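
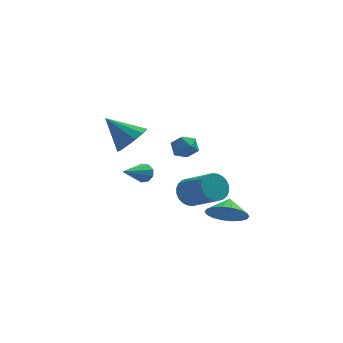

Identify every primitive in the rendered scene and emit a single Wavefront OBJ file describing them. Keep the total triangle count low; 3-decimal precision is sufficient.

v -0.275 0.704 -0.906
v -0.004 0.817 -0.405
v -1.385 -0.584 -0.014
v -0.317 1.057 -0.448
v -0.61 1.132 -0.704
v -0.746 1.007 -1.055
v -0.662 0.74 -1.336
v -0.396 0.456 -1.416
v -0.074 0.288 -1.256
v 0.155 0.315 -0.933
v 0.182 0.524 -0.597
v -1.014 -2.123 2.953
v -0.331 -2.138 3.642
v -2.226 -1.517 4.167
v -0.31 -1.641 3.415
v -0.512 -1.298 3.041
v -0.874 -1.216 2.64
v -1.28 -1.422 2.337
v -1.601 -1.851 2.23
v -1.736 -2.366 2.353
v -1.642 -2.804 2.666
v -1.348 -3.026 3.07
v -0.948 -2.961 3.437
v -0.569 -2.63 3.65
v 3.532 -1.49 -2.739
v 4.432 -2 -2.43
v 3.768 -0.71 -2.141
v 4.577 -1.749 -2.814
v 4.515 -1.448 -3.183
v 4.258 -1.155 -3.464
v 3.858 -0.928 -3.601
v 3.392 -0.812 -3.568
v 2.954 -0.831 -3.37
v 2.631 -0.98 -3.047
v 2.486 -1.23 -2.663
v 2.548 -1.532 -2.294
v 2.805 -1.825 -2.013
v 3.206 -2.052 -1.876
v 3.671 -2.167 -1.909
v 4.109 -2.149 -2.107
v 0.683 -2.892 3.083
v 1.287 -2.538 3.273
v 1.333 -3.722 2.567
v 1.937 -3.368 2.757
v 1.527 -3.687 3.265
v 1.126 -3.173 3.584
v 1.494 -3.087 2.256
v 1.093 -2.573 2.575
v 1.788 -2.658 2.763
v 1.809 -3.029 3.386
v 0.811 -3.231 2.454
v 0.832 -3.602 3.077
v 2.136 1.908 -3.123
v 2.773 2.48 -3.048
v 3.861 1.125 -1.943
v 3.224 0.552 -2.017
v 2.588 2.553 -2.777
v 3.677 1.197 -1.672
v 2.334 2.527 -2.559
v 3.423 1.171 -1.454
v 2.05 2.406 -2.427
v 3.139 1.051 -1.322
v 1.779 2.21 -2.401
v 2.868 0.855 -1.295
v 1.563 1.968 -2.484
v 2.651 0.613 -1.379
v 1.433 1.717 -2.665
v 2.522 0.361 -1.56
v 1.411 1.494 -2.915
v 2.499 0.139 -1.81
v 1.499 1.335 -3.197
v 2.587 -0.02 -2.092
v 1.683 1.263 -3.468
v 2.772 -0.093 -2.363
v 1.937 1.289 -3.686
v 3.026 -0.067 -2.581
v 2.221 1.409 -3.818
v 3.31 0.054 -2.713
v 2.492 1.605 -3.845
v 3.581 0.25 -2.739
v 2.709 1.847 -3.761
v 3.797 0.492 -2.656
v 2.838 2.099 -3.58
v 3.927 0.743 -2.475
v 2.861 2.321 -3.33
v 3.949 0.966 -2.225
f 2 1 4
f 2 4 3
f 4 1 5
f 4 5 3
f 5 1 6
f 5 6 3
f 6 1 7
f 6 7 3
f 7 1 8
f 7 8 3
f 8 1 9
f 8 9 3
f 9 1 10
f 9 10 3
f 10 1 11
f 10 11 3
f 11 1 2
f 11 2 3
f 13 12 15
f 13 15 14
f 15 12 16
f 15 16 14
f 16 12 17
f 16 17 14
f 17 12 18
f 17 18 14
f 18 12 19
f 18 19 14
f 19 12 20
f 19 20 14
f 20 12 21
f 20 21 14
f 21 12 22
f 21 22 14
f 22 12 23
f 22 23 14
f 23 12 24
f 23 24 14
f 24 12 13
f 24 13 14
f 26 25 28
f 26 28 27
f 28 25 29
f 28 29 27
f 29 25 30
f 29 30 27
f 30 25 31
f 30 31 27
f 31 25 32
f 31 32 27
f 32 25 33
f 32 33 27
f 33 25 34
f 33 34 27
f 34 25 35
f 34 35 27
f 35 25 36
f 35 36 27
f 36 25 37
f 36 37 27
f 37 25 38
f 37 38 27
f 38 25 39
f 38 39 27
f 39 25 40
f 39 40 27
f 40 25 26
f 40 26 27
f 41 52 46
f 41 46 42
f 41 42 48
f 41 48 51
f 41 51 52
f 42 46 50
f 46 52 45
f 52 51 43
f 51 48 47
f 48 42 49
f 44 50 45
f 44 45 43
f 44 43 47
f 44 47 49
f 44 49 50
f 45 50 46
f 43 45 52
f 47 43 51
f 49 47 48
f 50 49 42
f 54 53 57
f 54 57 55
f 55 57 58
f 55 58 56
f 57 53 59
f 57 59 58
f 58 59 60
f 58 60 56
f 59 53 61
f 59 61 60
f 60 61 62
f 60 62 56
f 61 53 63
f 61 63 62
f 62 63 64
f 62 64 56
f 63 53 65
f 63 65 64
f 64 65 66
f 64 66 56
f 65 53 67
f 65 67 66
f 66 67 68
f 66 68 56
f 67 53 69
f 67 69 68
f 68 69 70
f 68 70 56
f 69 53 71
f 69 71 70
f 70 71 72
f 70 72 56
f 71 53 73
f 71 73 72
f 72 73 74
f 72 74 56
f 73 53 75
f 73 75 74
f 74 75 76
f 74 76 56
f 75 53 77
f 75 77 76
f 76 77 78
f 76 78 56
f 77 53 79
f 77 79 78
f 78 79 80
f 78 80 56
f 79 53 81
f 79 81 80
f 80 81 82
f 80 82 56
f 81 53 83
f 81 83 82
f 82 83 84
f 82 84 56
f 83 53 85
f 83 85 84
f 84 85 86
f 84 86 56
f 85 53 54
f 85 54 86
f 86 54 55
f 86 55 56



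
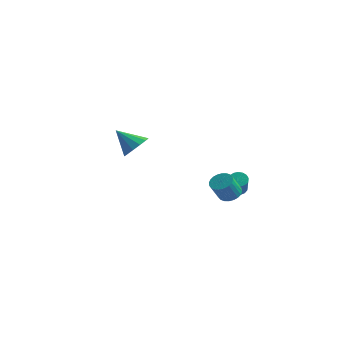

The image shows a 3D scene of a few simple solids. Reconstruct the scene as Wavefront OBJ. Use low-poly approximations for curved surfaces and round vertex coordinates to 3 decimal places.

v 3.612 -0.203 -2.724
v 4.077 -0.609 -2.927
v 3.952 -1.284 -1.858
v 3.488 -0.877 -1.656
v 4.214 -0.436 -2.802
v 4.089 -1.111 -1.733
v 4.259 -0.228 -2.665
v 4.134 -0.903 -1.596
v 4.206 -0.015 -2.537
v 4.081 -0.69 -1.468
v 4.062 0.169 -2.437
v 3.938 -0.506 -1.369
v 3.85 0.296 -2.382
v 3.726 -0.379 -1.313
v 3.602 0.347 -2.378
v 3.477 -0.327 -1.31
v 3.355 0.315 -2.427
v 3.23 -0.36 -1.359
v 3.148 0.204 -2.522
v 3.023 -0.471 -1.453
v 3.011 0.031 -2.647
v 2.886 -0.644 -1.578
v 2.966 -0.177 -2.784
v 2.841 -0.852 -1.715
v 3.019 -0.39 -2.912
v 2.894 -1.065 -1.843
v 3.162 -0.574 -3.011
v 3.038 -1.249 -1.943
v 3.374 -0.701 -3.067
v 3.25 -1.376 -1.998
v 3.623 -0.753 -3.07
v 3.498 -1.427 -2.002
v 3.87 -0.72 -3.021
v 3.745 -1.395 -1.953
v -3.263 1.53 -1.784
v -2.706 1.042 -1.291
v -4.417 1.29 -0.716
v -2.657 1.515 -1.132
v -2.801 1.993 -1.18
v -3.092 2.324 -1.42
v -3.437 2.403 -1.775
v -3.727 2.205 -2.133
v -3.869 1.792 -2.38
v -3.82 1.296 -2.438
v -3.593 0.875 -2.288
v -3.262 0.661 -1.978
v -2.931 0.724 -1.606
v 3.164 1.3 -3.069
v 3.556 1.623 -3.02
v 4.067 0.842 -1.963
v 3.676 0.52 -2.011
v 3.386 1.714 -2.87
v 3.898 0.934 -1.813
v 3.166 1.711 -2.766
v 3.677 0.93 -1.709
v 2.945 1.613 -2.731
v 3.456 0.833 -1.674
v 2.774 1.444 -2.774
v 3.285 0.663 -1.717
v 2.693 1.242 -2.884
v 3.204 0.461 -1.827
v 2.72 1.053 -3.036
v 3.231 0.272 -1.979
v 2.848 0.921 -3.196
v 3.36 0.14 -2.139
v 3.05 0.876 -3.327
v 3.561 0.095 -2.27
v 3.277 0.928 -3.398
v 3.788 0.147 -2.341
v 3.479 1.065 -3.394
v 3.99 0.285 -2.337
v 3.608 1.257 -3.316
v 4.12 0.476 -2.259
v 3.636 1.458 -3.18
v 4.148 0.677 -2.123
f 2 1 5
f 2 5 3
f 3 5 6
f 3 6 4
f 5 1 7
f 5 7 6
f 6 7 8
f 6 8 4
f 7 1 9
f 7 9 8
f 8 9 10
f 8 10 4
f 9 1 11
f 9 11 10
f 10 11 12
f 10 12 4
f 11 1 13
f 11 13 12
f 12 13 14
f 12 14 4
f 13 1 15
f 13 15 14
f 14 15 16
f 14 16 4
f 15 1 17
f 15 17 16
f 16 17 18
f 16 18 4
f 17 1 19
f 17 19 18
f 18 19 20
f 18 20 4
f 19 1 21
f 19 21 20
f 20 21 22
f 20 22 4
f 21 1 23
f 21 23 22
f 22 23 24
f 22 24 4
f 23 1 25
f 23 25 24
f 24 25 26
f 24 26 4
f 25 1 27
f 25 27 26
f 26 27 28
f 26 28 4
f 27 1 29
f 27 29 28
f 28 29 30
f 28 30 4
f 29 1 31
f 29 31 30
f 30 31 32
f 30 32 4
f 31 1 33
f 31 33 32
f 32 33 34
f 32 34 4
f 33 1 2
f 33 2 34
f 34 2 3
f 34 3 4
f 36 35 38
f 36 38 37
f 38 35 39
f 38 39 37
f 39 35 40
f 39 40 37
f 40 35 41
f 40 41 37
f 41 35 42
f 41 42 37
f 42 35 43
f 42 43 37
f 43 35 44
f 43 44 37
f 44 35 45
f 44 45 37
f 45 35 46
f 45 46 37
f 46 35 47
f 46 47 37
f 47 35 36
f 47 36 37
f 49 48 52
f 49 52 50
f 50 52 53
f 50 53 51
f 52 48 54
f 52 54 53
f 53 54 55
f 53 55 51
f 54 48 56
f 54 56 55
f 55 56 57
f 55 57 51
f 56 48 58
f 56 58 57
f 57 58 59
f 57 59 51
f 58 48 60
f 58 60 59
f 59 60 61
f 59 61 51
f 60 48 62
f 60 62 61
f 61 62 63
f 61 63 51
f 62 48 64
f 62 64 63
f 63 64 65
f 63 65 51
f 64 48 66
f 64 66 65
f 65 66 67
f 65 67 51
f 66 48 68
f 66 68 67
f 67 68 69
f 67 69 51
f 68 48 70
f 68 70 69
f 69 70 71
f 69 71 51
f 70 48 72
f 70 72 71
f 71 72 73
f 71 73 51
f 72 48 74
f 72 74 73
f 73 74 75
f 73 75 51
f 74 48 49
f 74 49 75
f 75 49 50
f 75 50 51



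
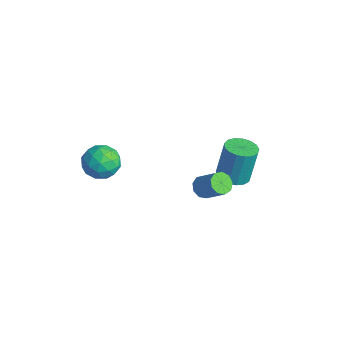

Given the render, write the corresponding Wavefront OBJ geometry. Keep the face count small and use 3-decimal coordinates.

v 1.218 3.153 -2.253
v 2.06 2.876 -2.176
v 2.025 3.351 -0.089
v 1.182 3.627 -0.167
v 2.097 3.29 -2.269
v 2.061 3.765 -0.183
v 1.932 3.673 -2.359
v 1.897 4.147 -0.273
v 1.604 3.936 -2.425
v 1.568 4.411 -0.338
v 1.187 4.02 -2.451
v 1.151 4.495 -0.365
v 0.777 3.905 -2.432
v 0.742 4.38 -0.346
v 0.469 3.618 -2.372
v 0.433 4.093 -0.285
v 0.331 3.224 -2.285
v 0.296 3.699 -0.198
v 0.397 2.814 -2.19
v 0.361 3.289 -0.104
v 0.651 2.481 -2.11
v 0.615 2.956 -0.024
v 1.035 2.303 -2.063
v 0.999 2.777 0.023
v 1.461 2.319 -2.059
v 1.425 2.793 0.027
v 1.831 2.526 -2.1
v 1.795 3 -0.014
v 2.332 0.878 -1.188
v 2.811 0.81 -1.637
v 3.846 1.254 -0.602
v 3.368 1.322 -0.152
v 2.645 1.229 -1.651
v 3.68 1.673 -0.616
v 2.332 1.485 -1.448
v 3.368 1.928 -0.413
v 2.02 1.456 -1.123
v 3.056 1.9 -0.088
v 1.854 1.157 -0.829
v 2.889 1.601 0.207
v 1.911 0.728 -0.702
v 2.947 1.171 0.333
v 2.166 0.369 -0.803
v 3.201 0.812 0.233
v 2.498 0.248 -1.083
v 3.534 0.692 -0.048
v 2.753 0.422 -1.413
v 3.788 0.866 -0.378
v -4.214 -1.919 -2.173
v -3.573 -1.052 -2.411
v -3.487 -2.828 -3.529
v -2.846 -1.961 -3.767
v -2.676 -2.536 -2.84
v -3.124 -1.975 -2.002
v -3.936 -1.905 -3.938
v -4.384 -1.344 -3.1
v -3.401 -1.044 -3.502
v -2.622 -1.434 -2.823
v -4.438 -2.446 -3.117
v -3.659 -2.836 -2.438
v -3.957 -1.406 -2.173
v -3.103 -2.474 -3.767
v -3.003 -2.812 -3.222
v -2.626 -2.303 -3.362
v -3.693 -1.948 -1.933
v -3.317 -1.438 -2.073
v -2.789 -2.311 -2.325
v -3.743 -2.442 -3.867
v -3.367 -1.932 -4.007
v -4.434 -1.577 -2.578
v -4.057 -1.068 -2.718
v -4.271 -1.569 -3.615
v -3.479 -0.891 -2.954
v -3.052 -1.426 -3.751
v -3.692 -1.393 -3.851
v -3.956 -1.063 -3.359
v -3.021 -1.121 -2.555
v -2.594 -1.655 -3.352
v -2.494 -1.993 -2.807
v -2.758 -1.663 -2.315
v -2.92 -1.116 -3.196
v -4.466 -2.225 -2.588
v -4.039 -2.759 -3.385
v -4.302 -2.217 -3.625
v -4.566 -1.887 -3.133
v -4.008 -2.454 -2.189
v -3.581 -2.989 -2.986
v -3.104 -2.817 -2.581
v -3.368 -2.487 -2.089
v -4.14 -2.764 -2.744
f 2 1 5
f 2 5 3
f 3 5 6
f 3 6 4
f 5 1 7
f 5 7 6
f 6 7 8
f 6 8 4
f 7 1 9
f 7 9 8
f 8 9 10
f 8 10 4
f 9 1 11
f 9 11 10
f 10 11 12
f 10 12 4
f 11 1 13
f 11 13 12
f 12 13 14
f 12 14 4
f 13 1 15
f 13 15 14
f 14 15 16
f 14 16 4
f 15 1 17
f 15 17 16
f 16 17 18
f 16 18 4
f 17 1 19
f 17 19 18
f 18 19 20
f 18 20 4
f 19 1 21
f 19 21 20
f 20 21 22
f 20 22 4
f 21 1 23
f 21 23 22
f 22 23 24
f 22 24 4
f 23 1 25
f 23 25 24
f 24 25 26
f 24 26 4
f 25 1 27
f 25 27 26
f 26 27 28
f 26 28 4
f 27 1 2
f 27 2 28
f 28 2 3
f 28 3 4
f 30 29 33
f 30 33 31
f 31 33 34
f 31 34 32
f 33 29 35
f 33 35 34
f 34 35 36
f 34 36 32
f 35 29 37
f 35 37 36
f 36 37 38
f 36 38 32
f 37 29 39
f 37 39 38
f 38 39 40
f 38 40 32
f 39 29 41
f 39 41 40
f 40 41 42
f 40 42 32
f 41 29 43
f 41 43 42
f 42 43 44
f 42 44 32
f 43 29 45
f 43 45 44
f 44 45 46
f 44 46 32
f 45 29 47
f 45 47 46
f 46 47 48
f 46 48 32
f 47 29 30
f 47 30 48
f 48 30 31
f 48 31 32
f 49 86 65
f 86 60 89
f 65 89 54
f 86 89 65
f 49 65 61
f 65 54 66
f 61 66 50
f 65 66 61
f 49 61 70
f 61 50 71
f 70 71 56
f 61 71 70
f 49 70 82
f 70 56 85
f 82 85 59
f 70 85 82
f 49 82 86
f 82 59 90
f 86 90 60
f 82 90 86
f 50 66 77
f 66 54 80
f 77 80 58
f 66 80 77
f 54 89 67
f 89 60 88
f 67 88 53
f 89 88 67
f 60 90 87
f 90 59 83
f 87 83 51
f 90 83 87
f 59 85 84
f 85 56 72
f 84 72 55
f 85 72 84
f 56 71 76
f 71 50 73
f 76 73 57
f 71 73 76
f 52 78 64
f 78 58 79
f 64 79 53
f 78 79 64
f 52 64 62
f 64 53 63
f 62 63 51
f 64 63 62
f 52 62 69
f 62 51 68
f 69 68 55
f 62 68 69
f 52 69 74
f 69 55 75
f 74 75 57
f 69 75 74
f 52 74 78
f 74 57 81
f 78 81 58
f 74 81 78
f 53 79 67
f 79 58 80
f 67 80 54
f 79 80 67
f 51 63 87
f 63 53 88
f 87 88 60
f 63 88 87
f 55 68 84
f 68 51 83
f 84 83 59
f 68 83 84
f 57 75 76
f 75 55 72
f 76 72 56
f 75 72 76
f 58 81 77
f 81 57 73
f 77 73 50
f 81 73 77



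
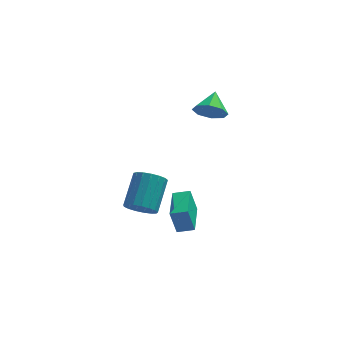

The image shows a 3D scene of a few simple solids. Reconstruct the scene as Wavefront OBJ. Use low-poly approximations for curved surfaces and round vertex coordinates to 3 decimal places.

v -1.703 -1.695 -2.37
v -1.238 -2.249 -1.835
v -0.771 -0.659 -0.595
v -1.237 -0.105 -1.13
v -0.946 -2.112 -2.12
v -0.479 -0.522 -0.88
v -0.827 -1.88 -2.463
v -0.361 -0.289 -1.223
v -0.91 -1.605 -2.784
v -0.443 -0.015 -1.544
v -1.174 -1.351 -3.011
v -0.707 0.239 -1.771
v -1.559 -1.176 -3.091
v -1.092 0.415 -1.851
v -1.977 -1.12 -3.005
v -1.511 0.471 -1.765
v -2.333 -1.195 -2.774
v -1.866 0.395 -1.534
v -2.544 -1.385 -2.451
v -2.078 0.205 -1.211
v -2.563 -1.647 -2.109
v -2.097 -0.056 -0.869
v -2.385 -1.919 -1.827
v -1.918 -0.329 -0.587
v -2.051 -2.14 -1.669
v -1.584 -0.55 -0.429
v -1.637 -2.259 -1.672
v -1.17 -0.669 -0.432
v 1.747 1.237 2.94
v 2.441 1.424 2.335
v 2.013 2.443 3.62
v 1.807 1.687 2.117
v 1.138 1.686 2.382
v 0.826 1.422 2.974
v 1.052 1.049 3.546
v 1.686 0.787 3.763
v 2.355 0.788 3.498
v 2.668 1.052 2.907
v 0.109 -1.077 -4.714
v -0.254 -1.044 -3.28
v 0.215 0.93 -4.734
v -0.149 0.963 -3.3
v 1.029 -1.123 -4.48
v 0.665 -1.09 -3.046
v 1.134 0.884 -4.5
v 0.771 0.917 -3.066
f 2 1 5
f 2 5 3
f 3 5 6
f 3 6 4
f 5 1 7
f 5 7 6
f 6 7 8
f 6 8 4
f 7 1 9
f 7 9 8
f 8 9 10
f 8 10 4
f 9 1 11
f 9 11 10
f 10 11 12
f 10 12 4
f 11 1 13
f 11 13 12
f 12 13 14
f 12 14 4
f 13 1 15
f 13 15 14
f 14 15 16
f 14 16 4
f 15 1 17
f 15 17 16
f 16 17 18
f 16 18 4
f 17 1 19
f 17 19 18
f 18 19 20
f 18 20 4
f 19 1 21
f 19 21 20
f 20 21 22
f 20 22 4
f 21 1 23
f 21 23 22
f 22 23 24
f 22 24 4
f 23 1 25
f 23 25 24
f 24 25 26
f 24 26 4
f 25 1 27
f 25 27 26
f 26 27 28
f 26 28 4
f 27 1 2
f 27 2 28
f 28 2 3
f 28 3 4
f 30 29 32
f 30 32 31
f 32 29 33
f 32 33 31
f 33 29 34
f 33 34 31
f 34 29 35
f 34 35 31
f 35 29 36
f 35 36 31
f 36 29 37
f 36 37 31
f 37 29 38
f 37 38 31
f 38 29 30
f 38 30 31
f 40 42 39
f 43 40 39
f 39 42 41
f 41 43 39
f 40 46 42
f 44 40 43
f 44 46 40
f 42 46 41
f 45 43 41
f 41 46 45
f 45 44 43
f 46 44 45



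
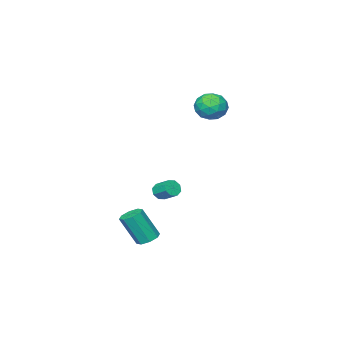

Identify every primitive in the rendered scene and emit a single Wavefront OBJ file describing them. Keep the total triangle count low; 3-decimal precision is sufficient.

v 2.875 1.355 -4.83
v 3.494 1.521 -4.986
v 4.085 0.89 -3.305
v 3.465 0.725 -3.15
v 3.246 1.897 -4.758
v 3.836 1.266 -3.077
v 2.779 1.955 -4.572
v 3.37 1.324 -2.891
v 2.369 1.663 -4.538
v 2.96 1.032 -2.857
v 2.255 1.19 -4.675
v 2.846 0.559 -2.994
v 2.504 0.814 -4.903
v 3.094 0.183 -3.222
v 2.97 0.756 -5.089
v 3.561 0.125 -3.408
v 3.38 1.048 -5.123
v 3.971 0.417 -3.442
v 0.381 -0.456 -2.776
v 0.725 -0.23 -3.142
v 0.683 0.662 -2.629
v 0.339 0.436 -2.264
v 0.321 -0.186 -3.252
v 0.279 0.706 -2.739
v -0.048 -0.3 -3.083
v -0.09 0.592 -2.57
v -0.165 -0.505 -2.735
v -0.207 0.387 -2.222
v 0.037 -0.682 -2.411
v -0.005 0.21 -1.898
v 0.441 -0.726 -2.301
v 0.399 0.166 -1.788
v 0.81 -0.612 -2.47
v 0.768 0.28 -1.957
v 0.927 -0.407 -2.818
v 0.885 0.485 -2.305
v -3.773 -0.325 2.99
v -3.075 0.282 3.235
v -2.945 -0.782 1.765
v -2.247 -0.175 2.01
v -2.424 -0.944 2.551
v -2.936 -0.661 3.308
v -3.084 0.161 1.692
v -3.596 0.444 2.449
v -2.649 0.583 2.433
v -2.242 -0.101 2.964
v -3.778 -0.399 2.036
v -3.371 -1.083 2.567
v -3.497 0.019 3.22
v -2.523 -0.519 1.78
v -2.627 -0.971 2.098
v -2.217 -0.614 2.242
v -3.415 -0.536 3.263
v -3.005 -0.179 3.407
v -2.622 -0.9 3.005
v -3.015 -0.321 1.593
v -2.605 0.036 1.737
v -3.803 0.114 2.758
v -3.393 0.471 2.902
v -3.398 0.4 1.995
v -2.836 0.552 2.892
v -2.349 0.283 2.172
v -2.842 0.481 1.985
v -3.143 0.648 2.43
v -2.597 0.151 3.205
v -2.11 -0.118 2.485
v -2.214 -0.57 2.803
v -2.515 -0.404 3.248
v -2.346 0.327 2.733
v -3.91 -0.382 2.515
v -3.423 -0.651 1.795
v -3.505 -0.096 1.752
v -3.806 0.07 2.197
v -3.671 -0.783 2.828
v -3.184 -1.052 2.108
v -2.877 -1.148 2.57
v -3.178 -0.981 3.015
v -3.674 -0.827 2.267
f 2 1 5
f 2 5 3
f 3 5 6
f 3 6 4
f 5 1 7
f 5 7 6
f 6 7 8
f 6 8 4
f 7 1 9
f 7 9 8
f 8 9 10
f 8 10 4
f 9 1 11
f 9 11 10
f 10 11 12
f 10 12 4
f 11 1 13
f 11 13 12
f 12 13 14
f 12 14 4
f 13 1 15
f 13 15 14
f 14 15 16
f 14 16 4
f 15 1 17
f 15 17 16
f 16 17 18
f 16 18 4
f 17 1 2
f 17 2 18
f 18 2 3
f 18 3 4
f 20 19 23
f 20 23 21
f 21 23 24
f 21 24 22
f 23 19 25
f 23 25 24
f 24 25 26
f 24 26 22
f 25 19 27
f 25 27 26
f 26 27 28
f 26 28 22
f 27 19 29
f 27 29 28
f 28 29 30
f 28 30 22
f 29 19 31
f 29 31 30
f 30 31 32
f 30 32 22
f 31 19 33
f 31 33 32
f 32 33 34
f 32 34 22
f 33 19 35
f 33 35 34
f 34 35 36
f 34 36 22
f 35 19 20
f 35 20 36
f 36 20 21
f 36 21 22
f 37 74 53
f 74 48 77
f 53 77 42
f 74 77 53
f 37 53 49
f 53 42 54
f 49 54 38
f 53 54 49
f 37 49 58
f 49 38 59
f 58 59 44
f 49 59 58
f 37 58 70
f 58 44 73
f 70 73 47
f 58 73 70
f 37 70 74
f 70 47 78
f 74 78 48
f 70 78 74
f 38 54 65
f 54 42 68
f 65 68 46
f 54 68 65
f 42 77 55
f 77 48 76
f 55 76 41
f 77 76 55
f 48 78 75
f 78 47 71
f 75 71 39
f 78 71 75
f 47 73 72
f 73 44 60
f 72 60 43
f 73 60 72
f 44 59 64
f 59 38 61
f 64 61 45
f 59 61 64
f 40 66 52
f 66 46 67
f 52 67 41
f 66 67 52
f 40 52 50
f 52 41 51
f 50 51 39
f 52 51 50
f 40 50 57
f 50 39 56
f 57 56 43
f 50 56 57
f 40 57 62
f 57 43 63
f 62 63 45
f 57 63 62
f 40 62 66
f 62 45 69
f 66 69 46
f 62 69 66
f 41 67 55
f 67 46 68
f 55 68 42
f 67 68 55
f 39 51 75
f 51 41 76
f 75 76 48
f 51 76 75
f 43 56 72
f 56 39 71
f 72 71 47
f 56 71 72
f 45 63 64
f 63 43 60
f 64 60 44
f 63 60 64
f 46 69 65
f 69 45 61
f 65 61 38
f 69 61 65



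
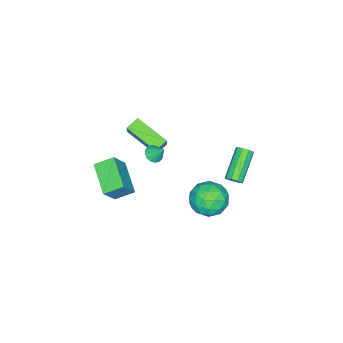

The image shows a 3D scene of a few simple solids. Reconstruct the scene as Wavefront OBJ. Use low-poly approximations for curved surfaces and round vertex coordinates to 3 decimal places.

v -1.531 1.917 -1.462
v -1.236 1.93 -1.034
v -2.914 1.657 0.13
v -3.209 1.643 -0.298
v -1.347 2.258 -1.116
v -3.024 1.985 0.048
v -1.543 2.426 -1.36
v -3.221 2.153 -0.196
v -1.734 2.356 -1.652
v -3.412 2.083 -0.487
v -1.83 2.08 -1.855
v -3.508 1.807 -0.69
v -1.786 1.728 -1.874
v -3.464 1.455 -0.71
v -1.623 1.464 -1.701
v -3.3 1.191 -0.536
v -1.417 1.411 -1.416
v -3.094 1.138 -0.251
v -1.264 1.596 -1.152
v -2.941 1.322 0.012
v 2.625 -3.645 0.283
v 1.99 -2.789 0.813
v 3.859 -2.27 -0.456
v 3.224 -1.414 0.074
v 3.516 -3.766 1.546
v 2.881 -2.91 2.076
v 4.75 -2.391 0.807
v 4.115 -1.535 1.337
v -0.333 -2.424 -0.279
v 0.231 -2.536 -0.203
v -0.307 -1.756 0.519
v 0.222 -2.306 -0.396
v 0.065 -2.107 -0.557
v -0.199 -1.993 -0.643
v -0.499 -1.995 -0.632
v -0.755 -2.111 -0.526
v -0.897 -2.311 -0.354
v -0.889 -2.541 -0.161
v -0.732 -2.74 -0
v -0.468 -2.854 0.086
v -0.168 -2.853 0.075
v 0.088 -2.736 -0.031
v -1.299 -2.899 -1.451
v -1.56 -4.926 -0.665
v -2.078 -2.667 -1.113
v -2.338 -4.694 -0.327
v -0.782 -2.586 -0.473
v -1.042 -4.613 0.313
v -1.56 -2.354 -0.135
v -1.821 -4.381 0.651
v 2.097 3.442 2.024
v 2.771 3.811 1.202
v 3.309 2.149 2.438
v 3.983 2.518 1.616
v 3.819 3.147 2.534
v 3.07 3.946 2.278
v 3.01 2.014 1.362
v 2.261 2.813 1.106
v 3.335 2.928 0.793
v 3.835 3.629 1.517
v 2.245 2.331 2.123
v 2.745 3.032 2.847
v 2.327 3.74 1.577
v 3.753 2.22 2.063
v 3.656 2.59 2.603
v 4.052 2.806 2.12
v 2.503 3.82 2.21
v 2.899 4.037 1.726
v 3.516 3.646 2.509
v 3.181 1.923 1.914
v 3.577 2.14 1.43
v 2.028 3.154 1.52
v 2.424 3.37 1.037
v 2.564 2.314 1.131
v 3.055 3.438 0.853
v 3.768 2.678 1.096
v 3.196 2.382 0.947
v 2.755 2.852 0.797
v 3.349 3.85 1.279
v 4.062 3.09 1.522
v 3.965 3.459 2.062
v 3.525 3.929 1.912
v 3.681 3.331 1.038
v 2.018 2.87 2.118
v 2.731 2.11 2.361
v 2.555 2.031 1.728
v 2.115 2.501 1.578
v 2.312 3.282 2.544
v 3.025 2.522 2.787
v 3.325 3.108 2.843
v 2.884 3.578 2.693
v 2.399 2.629 2.602
f 2 1 5
f 2 5 3
f 3 5 6
f 3 6 4
f 5 1 7
f 5 7 6
f 6 7 8
f 6 8 4
f 7 1 9
f 7 9 8
f 8 9 10
f 8 10 4
f 9 1 11
f 9 11 10
f 10 11 12
f 10 12 4
f 11 1 13
f 11 13 12
f 12 13 14
f 12 14 4
f 13 1 15
f 13 15 14
f 14 15 16
f 14 16 4
f 15 1 17
f 15 17 16
f 16 17 18
f 16 18 4
f 17 1 19
f 17 19 18
f 18 19 20
f 18 20 4
f 19 1 2
f 19 2 20
f 20 2 3
f 20 3 4
f 22 24 21
f 25 22 21
f 21 24 23
f 23 25 21
f 22 28 24
f 26 22 25
f 26 28 22
f 24 28 23
f 27 25 23
f 23 28 27
f 27 26 25
f 28 26 27
f 30 29 32
f 30 32 31
f 32 29 33
f 32 33 31
f 33 29 34
f 33 34 31
f 34 29 35
f 34 35 31
f 35 29 36
f 35 36 31
f 36 29 37
f 36 37 31
f 37 29 38
f 37 38 31
f 38 29 39
f 38 39 31
f 39 29 40
f 39 40 31
f 40 29 41
f 40 41 31
f 41 29 42
f 41 42 31
f 42 29 30
f 42 30 31
f 44 46 43
f 47 44 43
f 43 46 45
f 45 47 43
f 44 50 46
f 48 44 47
f 48 50 44
f 46 50 45
f 49 47 45
f 45 50 49
f 49 48 47
f 50 48 49
f 51 88 67
f 88 62 91
f 67 91 56
f 88 91 67
f 51 67 63
f 67 56 68
f 63 68 52
f 67 68 63
f 51 63 72
f 63 52 73
f 72 73 58
f 63 73 72
f 51 72 84
f 72 58 87
f 84 87 61
f 72 87 84
f 51 84 88
f 84 61 92
f 88 92 62
f 84 92 88
f 52 68 79
f 68 56 82
f 79 82 60
f 68 82 79
f 56 91 69
f 91 62 90
f 69 90 55
f 91 90 69
f 62 92 89
f 92 61 85
f 89 85 53
f 92 85 89
f 61 87 86
f 87 58 74
f 86 74 57
f 87 74 86
f 58 73 78
f 73 52 75
f 78 75 59
f 73 75 78
f 54 80 66
f 80 60 81
f 66 81 55
f 80 81 66
f 54 66 64
f 66 55 65
f 64 65 53
f 66 65 64
f 54 64 71
f 64 53 70
f 71 70 57
f 64 70 71
f 54 71 76
f 71 57 77
f 76 77 59
f 71 77 76
f 54 76 80
f 76 59 83
f 80 83 60
f 76 83 80
f 55 81 69
f 81 60 82
f 69 82 56
f 81 82 69
f 53 65 89
f 65 55 90
f 89 90 62
f 65 90 89
f 57 70 86
f 70 53 85
f 86 85 61
f 70 85 86
f 59 77 78
f 77 57 74
f 78 74 58
f 77 74 78
f 60 83 79
f 83 59 75
f 79 75 52
f 83 75 79



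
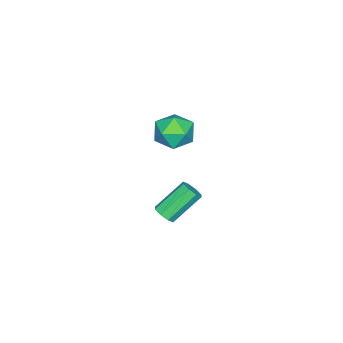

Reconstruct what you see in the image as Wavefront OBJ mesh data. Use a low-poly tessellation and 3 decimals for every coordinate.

v 0.232 4.051 0.883
v 1.059 3.638 0.862
v -0.299 2.942 1.738
v 0.528 2.529 1.717
v 0.419 3.324 2.178
v 0.748 4.009 1.65
v 0.012 2.571 0.95
v 0.341 3.256 0.422
v 0.924 2.723 0.903
v 1.175 3.188 1.662
v -0.415 3.392 0.938
v -0.164 3.857 1.697
v 0.354 2.815 -4.09
v 0.763 2.873 -3.759
v -0.265 3.603 -2.618
v -0.674 3.545 -2.95
v 0.716 3.192 -4.005
v -0.311 3.922 -2.864
v 0.457 3.29 -4.301
v -0.571 4.02 -3.16
v 0.137 3.11 -4.474
v -0.89 3.84 -3.333
v -0.055 2.757 -4.422
v -1.083 3.487 -3.281
v -0.009 2.438 -4.176
v -1.036 3.168 -3.035
v 0.251 2.34 -3.88
v -0.777 3.07 -2.739
v 0.57 2.52 -3.707
v -0.457 3.25 -2.566
f 1 12 6
f 1 6 2
f 1 2 8
f 1 8 11
f 1 11 12
f 2 6 10
f 6 12 5
f 12 11 3
f 11 8 7
f 8 2 9
f 4 10 5
f 4 5 3
f 4 3 7
f 4 7 9
f 4 9 10
f 5 10 6
f 3 5 12
f 7 3 11
f 9 7 8
f 10 9 2
f 14 13 17
f 14 17 15
f 15 17 18
f 15 18 16
f 17 13 19
f 17 19 18
f 18 19 20
f 18 20 16
f 19 13 21
f 19 21 20
f 20 21 22
f 20 22 16
f 21 13 23
f 21 23 22
f 22 23 24
f 22 24 16
f 23 13 25
f 23 25 24
f 24 25 26
f 24 26 16
f 25 13 27
f 25 27 26
f 26 27 28
f 26 28 16
f 27 13 29
f 27 29 28
f 28 29 30
f 28 30 16
f 29 13 14
f 29 14 30
f 30 14 15
f 30 15 16



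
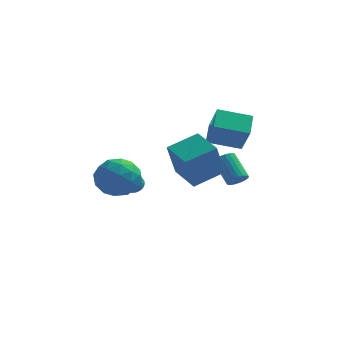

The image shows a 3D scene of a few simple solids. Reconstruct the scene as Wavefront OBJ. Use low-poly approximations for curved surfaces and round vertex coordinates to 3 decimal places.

v -3.887 -1.577 -0.815
v -2.737 -1.726 -0.514
v -3.743 -3.034 -2.086
v -2.593 -3.183 -1.785
v -3.458 -3.459 -1.002
v -3.547 -2.558 -0.217
v -2.933 -2.202 -2.383
v -3.022 -1.301 -1.598
v -2.147 -2.112 -1.483
v -2.471 -2.889 -0.63
v -4.009 -1.871 -1.97
v -4.333 -2.648 -1.117
v -3.324 -1.523 -0.553
v -3.156 -3.237 -2.047
v -3.664 -3.399 -1.587
v -2.988 -3.486 -1.41
v -3.801 -2.012 -0.378
v -3.124 -2.1 -0.201
v -3.548 -3.119 -0.488
v -3.356 -2.66 -2.399
v -2.679 -2.748 -2.222
v -3.492 -1.274 -1.19
v -2.816 -1.361 -1.013
v -2.932 -1.641 -2.112
v -2.302 -1.838 -0.945
v -2.217 -2.695 -1.693
v -2.417 -2.118 -2.045
v -2.47 -1.589 -1.583
v -2.492 -2.295 -0.444
v -2.408 -3.151 -1.191
v -2.916 -3.313 -0.731
v -2.968 -2.784 -0.269
v -2.146 -2.522 -1.014
v -4.072 -1.609 -1.409
v -3.988 -2.465 -2.156
v -3.512 -1.976 -2.331
v -3.564 -1.447 -1.869
v -4.263 -2.065 -0.907
v -4.178 -2.922 -1.655
v -4.01 -3.171 -1.017
v -4.063 -2.642 -0.555
v -4.334 -2.238 -1.586
v -0.128 2.968 -0.922
v 0.426 2.163 0.506
v -0.198 4.148 -0.23
v 0.356 3.344 1.198
v 1.584 3.336 -1.378
v 2.138 2.532 0.05
v 1.514 4.517 -0.686
v 2.068 3.712 0.742
v 1.808 1.105 -2.543
v 2.103 0.854 -2.112
v 1.267 1.704 -1.045
v 0.972 1.955 -1.477
v 2.239 1.047 -2.16
v 1.403 1.897 -1.093
v 2.3 1.251 -2.274
v 1.464 2.101 -1.207
v 2.277 1.429 -2.434
v 1.44 2.279 -1.368
v 2.172 1.551 -2.614
v 1.336 2.401 -1.547
v 2.004 1.596 -2.781
v 1.168 2.446 -1.714
v 1.803 1.556 -2.908
v 0.966 2.406 -1.841
v 1.602 1.438 -2.971
v 0.766 2.289 -1.904
v 1.437 1.263 -2.96
v 0.601 2.113 -1.893
v 1.336 1.06 -2.877
v 0.5 1.91 -1.811
v 1.317 0.865 -2.737
v 0.481 1.715 -1.67
v 1.383 0.711 -2.563
v 0.546 1.561 -1.496
v 1.522 0.626 -2.386
v 0.686 1.476 -1.319
v 1.711 0.623 -2.236
v 0.875 1.473 -1.169
v 1.916 0.704 -2.139
v 1.08 1.554 -1.072
v 0.041 -0.798 -2.294
v -0.192 -1.654 -0.368
v -1.093 0.38 -1.907
v -1.326 -0.476 0.018
v 1.326 0.236 -1.678
v 1.093 -0.62 0.247
v 0.192 1.414 -1.292
v -0.041 0.558 0.634
v -3.725 2.841 -4.08
v -3.206 2.636 -4.198
v -3.397 1.714 -3.438
v -3.915 1.919 -3.32
v -3.162 2.769 -4.025
v -3.353 1.847 -3.266
v -3.203 2.913 -3.861
v -3.394 1.991 -3.101
v -3.324 3.046 -3.73
v -3.515 2.124 -2.97
v -3.506 3.148 -3.652
v -3.697 2.226 -2.893
v -3.721 3.203 -3.639
v -3.912 2.281 -2.88
v -3.937 3.203 -3.694
v -4.128 2.281 -2.934
v -4.12 3.148 -3.807
v -4.311 2.225 -3.047
v -4.243 3.046 -3.962
v -4.434 2.124 -3.202
v -4.287 2.913 -4.134
v -4.478 1.991 -3.375
v -4.246 2.769 -4.299
v -4.437 1.847 -3.539
v -4.125 2.636 -4.43
v -4.316 1.714 -3.67
v -3.943 2.534 -4.507
v -4.134 1.612 -3.748
v -3.728 2.479 -4.52
v -3.919 1.557 -3.761
v -3.512 2.479 -4.466
v -3.703 1.557 -3.706
v -3.329 2.535 -4.353
v -3.52 1.612 -3.593
f 1 38 17
f 38 12 41
f 17 41 6
f 38 41 17
f 1 17 13
f 17 6 18
f 13 18 2
f 17 18 13
f 1 13 22
f 13 2 23
f 22 23 8
f 13 23 22
f 1 22 34
f 22 8 37
f 34 37 11
f 22 37 34
f 1 34 38
f 34 11 42
f 38 42 12
f 34 42 38
f 2 18 29
f 18 6 32
f 29 32 10
f 18 32 29
f 6 41 19
f 41 12 40
f 19 40 5
f 41 40 19
f 12 42 39
f 42 11 35
f 39 35 3
f 42 35 39
f 11 37 36
f 37 8 24
f 36 24 7
f 37 24 36
f 8 23 28
f 23 2 25
f 28 25 9
f 23 25 28
f 4 30 16
f 30 10 31
f 16 31 5
f 30 31 16
f 4 16 14
f 16 5 15
f 14 15 3
f 16 15 14
f 4 14 21
f 14 3 20
f 21 20 7
f 14 20 21
f 4 21 26
f 21 7 27
f 26 27 9
f 21 27 26
f 4 26 30
f 26 9 33
f 30 33 10
f 26 33 30
f 5 31 19
f 31 10 32
f 19 32 6
f 31 32 19
f 3 15 39
f 15 5 40
f 39 40 12
f 15 40 39
f 7 20 36
f 20 3 35
f 36 35 11
f 20 35 36
f 9 27 28
f 27 7 24
f 28 24 8
f 27 24 28
f 10 33 29
f 33 9 25
f 29 25 2
f 33 25 29
f 44 46 43
f 47 44 43
f 43 46 45
f 45 47 43
f 44 50 46
f 48 44 47
f 48 50 44
f 46 50 45
f 49 47 45
f 45 50 49
f 49 48 47
f 50 48 49
f 52 51 55
f 52 55 53
f 53 55 56
f 53 56 54
f 55 51 57
f 55 57 56
f 56 57 58
f 56 58 54
f 57 51 59
f 57 59 58
f 58 59 60
f 58 60 54
f 59 51 61
f 59 61 60
f 60 61 62
f 60 62 54
f 61 51 63
f 61 63 62
f 62 63 64
f 62 64 54
f 63 51 65
f 63 65 64
f 64 65 66
f 64 66 54
f 65 51 67
f 65 67 66
f 66 67 68
f 66 68 54
f 67 51 69
f 67 69 68
f 68 69 70
f 68 70 54
f 69 51 71
f 69 71 70
f 70 71 72
f 70 72 54
f 71 51 73
f 71 73 72
f 72 73 74
f 72 74 54
f 73 51 75
f 73 75 74
f 74 75 76
f 74 76 54
f 75 51 77
f 75 77 76
f 76 77 78
f 76 78 54
f 77 51 79
f 77 79 78
f 78 79 80
f 78 80 54
f 79 51 81
f 79 81 80
f 80 81 82
f 80 82 54
f 81 51 52
f 81 52 82
f 82 52 53
f 82 53 54
f 84 86 83
f 87 84 83
f 83 86 85
f 85 87 83
f 84 90 86
f 88 84 87
f 88 90 84
f 86 90 85
f 89 87 85
f 85 90 89
f 89 88 87
f 90 88 89
f 92 91 95
f 92 95 93
f 93 95 96
f 93 96 94
f 95 91 97
f 95 97 96
f 96 97 98
f 96 98 94
f 97 91 99
f 97 99 98
f 98 99 100
f 98 100 94
f 99 91 101
f 99 101 100
f 100 101 102
f 100 102 94
f 101 91 103
f 101 103 102
f 102 103 104
f 102 104 94
f 103 91 105
f 103 105 104
f 104 105 106
f 104 106 94
f 105 91 107
f 105 107 106
f 106 107 108
f 106 108 94
f 107 91 109
f 107 109 108
f 108 109 110
f 108 110 94
f 109 91 111
f 109 111 110
f 110 111 112
f 110 112 94
f 111 91 113
f 111 113 112
f 112 113 114
f 112 114 94
f 113 91 115
f 113 115 114
f 114 115 116
f 114 116 94
f 115 91 117
f 115 117 116
f 116 117 118
f 116 118 94
f 117 91 119
f 117 119 118
f 118 119 120
f 118 120 94
f 119 91 121
f 119 121 120
f 120 121 122
f 120 122 94
f 121 91 123
f 121 123 122
f 122 123 124
f 122 124 94
f 123 91 92
f 123 92 124
f 124 92 93
f 124 93 94



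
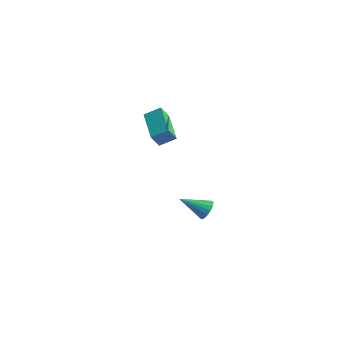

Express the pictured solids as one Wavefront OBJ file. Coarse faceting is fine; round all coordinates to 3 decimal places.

v 1.155 3.105 -4.173
v 1.609 3.094 -3.667
v 0.165 1.995 -3.307
v 1.425 3.321 -3.587
v 1.187 3.504 -3.624
v 0.943 3.609 -3.769
v 0.741 3.613 -3.994
v 0.621 3.517 -4.255
v 0.606 3.339 -4.499
v 0.7 3.115 -4.679
v 0.885 2.888 -4.758
v 1.122 2.705 -4.722
v 1.367 2.6 -4.577
v 1.569 2.596 -4.352
v 1.689 2.692 -4.091
v 1.703 2.87 -3.847
v -0.551 0.71 2.806
v -0.609 0.207 3.586
v -0.004 1.415 3.301
v -0.062 0.912 4.081
v 1.242 -0.312 2.279
v 1.184 -0.815 3.059
v 1.789 0.393 2.774
v 1.731 -0.11 3.554
f 2 1 4
f 2 4 3
f 4 1 5
f 4 5 3
f 5 1 6
f 5 6 3
f 6 1 7
f 6 7 3
f 7 1 8
f 7 8 3
f 8 1 9
f 8 9 3
f 9 1 10
f 9 10 3
f 10 1 11
f 10 11 3
f 11 1 12
f 11 12 3
f 12 1 13
f 12 13 3
f 13 1 14
f 13 14 3
f 14 1 15
f 14 15 3
f 15 1 16
f 15 16 3
f 16 1 2
f 16 2 3
f 18 20 17
f 21 18 17
f 17 20 19
f 19 21 17
f 18 24 20
f 22 18 21
f 22 24 18
f 20 24 19
f 23 21 19
f 19 24 23
f 23 22 21
f 24 22 23



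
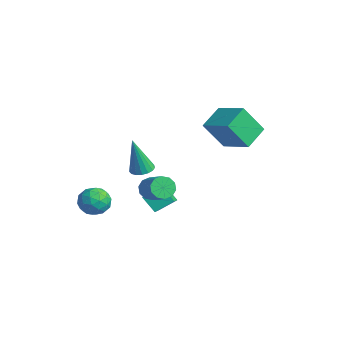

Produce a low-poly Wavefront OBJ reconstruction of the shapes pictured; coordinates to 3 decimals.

v -2.614 0.361 -1.906
v -1.116 -0.587 -0.959
v -2.394 1.336 -1.278
v -0.895 0.387 -0.332
v -1.885 0.713 -2.708
v -0.386 -0.236 -1.762
v -1.664 1.687 -2.081
v -0.166 0.739 -1.134
v -0.735 -0.762 1.349
v -0.142 -1.047 1.302
v -0.805 -1.258 3.491
v -0.076 -0.747 1.374
v -0.16 -0.45 1.44
v -0.377 -0.224 1.485
v -0.675 -0.122 1.499
v -0.987 -0.166 1.479
v -1.242 -0.346 1.429
v -1.38 -0.622 1.36
v -1.37 -0.93 1.289
v -1.215 -1.199 1.232
v -0.95 -1.368 1.201
v -0.636 -1.398 1.205
v -0.344 -1.282 1.241
v -3.791 -1.098 -2.556
v -3.314 -1.554 -1.863
v -4.546 -2.406 -2.897
v -4.069 -2.862 -2.204
v -4.718 -2.196 -1.979
v -4.251 -1.388 -1.768
v -3.609 -2.572 -2.992
v -3.142 -1.764 -2.781
v -3.201 -2.466 -2.133
v -3.887 -2.233 -1.507
v -3.973 -1.727 -3.253
v -4.659 -1.494 -2.627
v -3.486 -1.211 -2.179
v -4.374 -2.749 -2.581
v -4.755 -2.357 -2.448
v -4.475 -2.625 -2.041
v -4.037 -1.113 -2.124
v -3.756 -1.382 -1.717
v -4.582 -1.759 -1.785
v -4.104 -2.578 -3.043
v -3.823 -2.847 -2.636
v -3.385 -1.335 -2.719
v -3.105 -1.603 -2.312
v -3.278 -2.201 -2.975
v -3.139 -2.015 -1.931
v -3.583 -2.784 -2.131
v -3.313 -2.614 -2.594
v -3.038 -2.139 -2.47
v -3.542 -1.879 -1.563
v -3.986 -2.647 -1.764
v -4.368 -2.256 -1.631
v -4.093 -1.781 -1.507
v -3.476 -2.414 -1.722
v -3.874 -1.313 -2.996
v -4.318 -2.081 -3.197
v -3.767 -2.179 -3.253
v -3.492 -1.704 -3.129
v -4.277 -1.176 -2.629
v -4.721 -1.945 -2.829
v -4.822 -1.821 -2.29
v -4.547 -1.346 -2.166
v -4.384 -1.546 -3.038
v 1.752 -1.479 1.397
v 2.096 -1.554 0.803
v 3.292 -1.496 1.49
v 2.948 -1.421 2.083
v 2.038 -1.137 0.87
v 3.234 -1.079 1.557
v 1.87 -0.85 1.138
v 3.066 -0.792 1.824
v 1.657 -0.804 1.505
v 2.853 -0.746 2.191
v 1.481 -1.016 1.83
v 2.677 -0.958 2.517
v 1.408 -1.404 1.99
v 2.604 -1.346 2.677
v 1.466 -1.821 1.923
v 2.662 -1.763 2.61
v 1.634 -2.108 1.656
v 2.83 -2.05 2.342
v 1.847 -2.154 1.289
v 3.043 -2.096 1.975
v 2.023 -1.942 0.963
v 3.219 -1.884 1.65
v 0.008 3.459 2.299
v -0.298 2.419 3.896
v -0.61 4.692 2.983
v -0.915 3.653 4.58
v 1.695 3.947 2.94
v 1.39 2.908 4.537
v 1.078 5.181 3.624
v 0.772 4.141 5.221
f 2 4 1
f 5 2 1
f 1 4 3
f 3 5 1
f 2 8 4
f 6 2 5
f 6 8 2
f 4 8 3
f 7 5 3
f 3 8 7
f 7 6 5
f 8 6 7
f 10 9 12
f 10 12 11
f 12 9 13
f 12 13 11
f 13 9 14
f 13 14 11
f 14 9 15
f 14 15 11
f 15 9 16
f 15 16 11
f 16 9 17
f 16 17 11
f 17 9 18
f 17 18 11
f 18 9 19
f 18 19 11
f 19 9 20
f 19 20 11
f 20 9 21
f 20 21 11
f 21 9 22
f 21 22 11
f 22 9 23
f 22 23 11
f 23 9 10
f 23 10 11
f 24 61 40
f 61 35 64
f 40 64 29
f 61 64 40
f 24 40 36
f 40 29 41
f 36 41 25
f 40 41 36
f 24 36 45
f 36 25 46
f 45 46 31
f 36 46 45
f 24 45 57
f 45 31 60
f 57 60 34
f 45 60 57
f 24 57 61
f 57 34 65
f 61 65 35
f 57 65 61
f 25 41 52
f 41 29 55
f 52 55 33
f 41 55 52
f 29 64 42
f 64 35 63
f 42 63 28
f 64 63 42
f 35 65 62
f 65 34 58
f 62 58 26
f 65 58 62
f 34 60 59
f 60 31 47
f 59 47 30
f 60 47 59
f 31 46 51
f 46 25 48
f 51 48 32
f 46 48 51
f 27 53 39
f 53 33 54
f 39 54 28
f 53 54 39
f 27 39 37
f 39 28 38
f 37 38 26
f 39 38 37
f 27 37 44
f 37 26 43
f 44 43 30
f 37 43 44
f 27 44 49
f 44 30 50
f 49 50 32
f 44 50 49
f 27 49 53
f 49 32 56
f 53 56 33
f 49 56 53
f 28 54 42
f 54 33 55
f 42 55 29
f 54 55 42
f 26 38 62
f 38 28 63
f 62 63 35
f 38 63 62
f 30 43 59
f 43 26 58
f 59 58 34
f 43 58 59
f 32 50 51
f 50 30 47
f 51 47 31
f 50 47 51
f 33 56 52
f 56 32 48
f 52 48 25
f 56 48 52
f 67 66 70
f 67 70 68
f 68 70 71
f 68 71 69
f 70 66 72
f 70 72 71
f 71 72 73
f 71 73 69
f 72 66 74
f 72 74 73
f 73 74 75
f 73 75 69
f 74 66 76
f 74 76 75
f 75 76 77
f 75 77 69
f 76 66 78
f 76 78 77
f 77 78 79
f 77 79 69
f 78 66 80
f 78 80 79
f 79 80 81
f 79 81 69
f 80 66 82
f 80 82 81
f 81 82 83
f 81 83 69
f 82 66 84
f 82 84 83
f 83 84 85
f 83 85 69
f 84 66 86
f 84 86 85
f 85 86 87
f 85 87 69
f 86 66 67
f 86 67 87
f 87 67 68
f 87 68 69
f 89 91 88
f 92 89 88
f 88 91 90
f 90 92 88
f 89 95 91
f 93 89 92
f 93 95 89
f 91 95 90
f 94 92 90
f 90 95 94
f 94 93 92
f 95 93 94



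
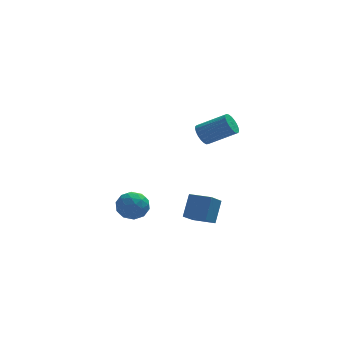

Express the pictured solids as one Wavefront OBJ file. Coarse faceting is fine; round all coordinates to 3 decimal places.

v -3.271 0.326 -3.616
v -2.249 0.571 -3.354
v -2.731 -1.191 -4.306
v -1.709 -0.946 -4.044
v -2.429 -1.17 -3.266
v -2.763 -0.232 -2.84
v -2.217 -0.388 -4.82
v -2.551 0.55 -4.394
v -1.598 0.13 -4.098
v -1.729 -0.354 -3.137
v -3.251 -0.266 -4.523
v -3.382 -0.75 -3.562
v -2.808 0.582 -3.424
v -2.172 -1.202 -4.236
v -2.596 -1.333 -3.779
v -1.995 -1.19 -3.624
v -3.11 0.11 -3.122
v -2.509 0.254 -2.968
v -2.615 -0.77 -2.917
v -2.471 -0.874 -4.692
v -1.87 -0.73 -4.538
v -2.985 0.57 -4.036
v -2.384 0.713 -3.881
v -2.365 0.15 -4.743
v -1.824 0.466 -3.707
v -1.506 -0.426 -4.113
v -1.805 -0.097 -4.569
v -2.001 0.454 -4.319
v -1.901 0.182 -3.143
v -1.583 -0.71 -3.548
v -2.007 -0.841 -3.092
v -2.203 -0.29 -2.841
v -1.518 -0.077 -3.58
v -3.397 0.09 -4.112
v -3.079 -0.802 -4.517
v -2.777 -0.33 -4.819
v -2.973 0.221 -4.568
v -3.474 -0.194 -3.547
v -3.156 -1.086 -3.953
v -2.979 -1.074 -3.341
v -3.175 -0.523 -3.091
v -3.462 -0.543 -4.08
v 1.471 -2.931 -3.845
v 1.948 -2.054 -2.482
v 0.256 -2.126 -3.937
v 0.733 -1.249 -2.574
v 2.187 -1.951 -4.726
v 2.664 -1.074 -3.363
v 0.972 -1.146 -4.818
v 1.449 -0.269 -3.455
v 1.219 -3.076 3.183
v 1.533 -3.345 2.557
v 3.174 -3.792 3.57
v 2.861 -3.524 4.197
v 1.619 -3.045 2.55
v 3.26 -3.493 3.563
v 1.636 -2.751 2.651
v 3.278 -3.199 3.665
v 1.582 -2.513 2.845
v 3.223 -2.961 3.859
v 1.464 -2.373 3.098
v 3.105 -2.82 4.111
v 1.304 -2.354 3.365
v 2.946 -2.801 4.378
v 1.13 -2.46 3.601
v 2.771 -2.907 4.614
v 0.971 -2.672 3.764
v 2.612 -3.12 4.778
v 0.855 -2.955 3.828
v 2.496 -3.402 4.841
v 0.802 -3.258 3.779
v 2.443 -3.706 4.793
v 0.821 -3.53 3.628
v 2.462 -3.978 4.641
v 0.909 -3.724 3.4
v 2.55 -4.171 4.413
v 1.051 -3.805 3.134
v 2.692 -4.253 4.148
v 1.222 -3.761 2.877
v 2.863 -4.208 3.891
v 1.392 -3.598 2.673
v 3.033 -4.046 3.686
f 1 38 17
f 38 12 41
f 17 41 6
f 38 41 17
f 1 17 13
f 17 6 18
f 13 18 2
f 17 18 13
f 1 13 22
f 13 2 23
f 22 23 8
f 13 23 22
f 1 22 34
f 22 8 37
f 34 37 11
f 22 37 34
f 1 34 38
f 34 11 42
f 38 42 12
f 34 42 38
f 2 18 29
f 18 6 32
f 29 32 10
f 18 32 29
f 6 41 19
f 41 12 40
f 19 40 5
f 41 40 19
f 12 42 39
f 42 11 35
f 39 35 3
f 42 35 39
f 11 37 36
f 37 8 24
f 36 24 7
f 37 24 36
f 8 23 28
f 23 2 25
f 28 25 9
f 23 25 28
f 4 30 16
f 30 10 31
f 16 31 5
f 30 31 16
f 4 16 14
f 16 5 15
f 14 15 3
f 16 15 14
f 4 14 21
f 14 3 20
f 21 20 7
f 14 20 21
f 4 21 26
f 21 7 27
f 26 27 9
f 21 27 26
f 4 26 30
f 26 9 33
f 30 33 10
f 26 33 30
f 5 31 19
f 31 10 32
f 19 32 6
f 31 32 19
f 3 15 39
f 15 5 40
f 39 40 12
f 15 40 39
f 7 20 36
f 20 3 35
f 36 35 11
f 20 35 36
f 9 27 28
f 27 7 24
f 28 24 8
f 27 24 28
f 10 33 29
f 33 9 25
f 29 25 2
f 33 25 29
f 44 46 43
f 47 44 43
f 43 46 45
f 45 47 43
f 44 50 46
f 48 44 47
f 48 50 44
f 46 50 45
f 49 47 45
f 45 50 49
f 49 48 47
f 50 48 49
f 52 51 55
f 52 55 53
f 53 55 56
f 53 56 54
f 55 51 57
f 55 57 56
f 56 57 58
f 56 58 54
f 57 51 59
f 57 59 58
f 58 59 60
f 58 60 54
f 59 51 61
f 59 61 60
f 60 61 62
f 60 62 54
f 61 51 63
f 61 63 62
f 62 63 64
f 62 64 54
f 63 51 65
f 63 65 64
f 64 65 66
f 64 66 54
f 65 51 67
f 65 67 66
f 66 67 68
f 66 68 54
f 67 51 69
f 67 69 68
f 68 69 70
f 68 70 54
f 69 51 71
f 69 71 70
f 70 71 72
f 70 72 54
f 71 51 73
f 71 73 72
f 72 73 74
f 72 74 54
f 73 51 75
f 73 75 74
f 74 75 76
f 74 76 54
f 75 51 77
f 75 77 76
f 76 77 78
f 76 78 54
f 77 51 79
f 77 79 78
f 78 79 80
f 78 80 54
f 79 51 81
f 79 81 80
f 80 81 82
f 80 82 54
f 81 51 52
f 81 52 82
f 82 52 53
f 82 53 54



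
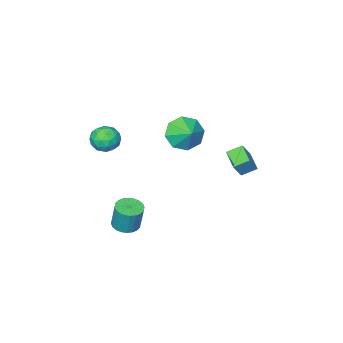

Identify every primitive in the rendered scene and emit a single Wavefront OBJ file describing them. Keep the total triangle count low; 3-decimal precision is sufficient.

v -4.017 -1.631 -0.18
v -4.677 -1.195 0.227
v -3.585 -0.624 -0.56
v -4.246 -0.187 -0.153
v -3.414 -1.553 0.713
v -4.075 -1.116 1.12
v -2.983 -0.545 0.333
v -3.643 -0.109 0.74
v -0.23 -0.909 3.705
v 0.572 -0.825 3.129
v 0.05 -0.071 4.215
v -0.027 -0.454 2.849
v -0.744 -0.35 3.069
v -1.16 -0.573 3.662
v -1.031 -0.992 4.28
v -0.433 -1.363 4.56
v 0.285 -1.468 4.34
v 0.701 -1.245 3.747
v 2.299 -2.648 3.056
v 3.063 -2.83 2.908
v 2.177 -3.73 3.752
v 2.941 -3.912 3.604
v 2.762 -3.293 4.076
v 2.838 -2.624 3.646
v 2.402 -3.936 3.014
v 2.478 -3.267 2.584
v 3.127 -3.626 2.881
v 3.349 -3.229 3.538
v 1.891 -3.331 3.122
v 2.113 -2.934 3.779
v 2.692 -2.644 2.921
v 2.548 -3.916 3.739
v 2.443 -3.552 4.017
v 2.892 -3.659 3.93
v 2.56 -2.523 3.355
v 3.009 -2.63 3.268
v 2.832 -2.902 3.955
v 2.231 -3.93 3.392
v 2.68 -4.037 3.305
v 2.348 -2.901 2.73
v 2.797 -3.008 2.643
v 2.408 -3.658 2.705
v 3.178 -3.219 2.818
v 3.106 -3.855 3.227
v 2.79 -3.869 2.88
v 2.834 -3.476 2.628
v 3.309 -2.985 3.204
v 3.237 -3.622 3.613
v 3.132 -3.258 3.891
v 3.177 -2.864 3.638
v 3.346 -3.453 3.189
v 2.003 -2.938 3.047
v 1.931 -3.575 3.456
v 2.063 -3.696 3.022
v 2.108 -3.302 2.769
v 2.134 -2.705 3.433
v 2.062 -3.341 3.842
v 2.406 -3.084 4.032
v 2.45 -2.691 3.78
v 1.894 -3.107 3.471
v 1.479 -3.28 -3.24
v 2.186 -3.417 -3.218
v 2.208 -3.076 -1.778
v 1.501 -2.94 -1.8
v 2.185 -3.144 -3.283
v 2.207 -2.803 -1.843
v 2.076 -2.891 -3.341
v 2.098 -2.55 -1.901
v 1.877 -2.698 -3.384
v 1.899 -2.357 -1.944
v 1.617 -2.593 -3.405
v 1.639 -2.252 -1.965
v 1.336 -2.593 -3.401
v 1.358 -2.252 -1.96
v 1.077 -2.698 -3.372
v 1.099 -2.357 -1.932
v 0.879 -2.891 -3.323
v 0.901 -2.55 -1.883
v 0.772 -3.144 -3.262
v 0.794 -2.803 -1.822
v 0.773 -3.417 -3.197
v 0.795 -3.076 -1.757
v 0.882 -3.67 -3.139
v 0.904 -3.329 -1.699
v 1.081 -3.863 -3.096
v 1.103 -3.522 -1.656
v 1.341 -3.968 -3.075
v 1.363 -3.627 -1.635
v 1.622 -3.968 -3.08
v 1.644 -3.627 -1.639
v 1.881 -3.863 -3.108
v 1.903 -3.522 -1.668
v 2.079 -3.67 -3.157
v 2.101 -3.329 -1.717
f 2 4 1
f 5 2 1
f 1 4 3
f 3 5 1
f 2 8 4
f 6 2 5
f 6 8 2
f 4 8 3
f 7 5 3
f 3 8 7
f 7 6 5
f 8 6 7
f 10 9 12
f 10 12 11
f 12 9 13
f 12 13 11
f 13 9 14
f 13 14 11
f 14 9 15
f 14 15 11
f 15 9 16
f 15 16 11
f 16 9 17
f 16 17 11
f 17 9 18
f 17 18 11
f 18 9 10
f 18 10 11
f 19 56 35
f 56 30 59
f 35 59 24
f 56 59 35
f 19 35 31
f 35 24 36
f 31 36 20
f 35 36 31
f 19 31 40
f 31 20 41
f 40 41 26
f 31 41 40
f 19 40 52
f 40 26 55
f 52 55 29
f 40 55 52
f 19 52 56
f 52 29 60
f 56 60 30
f 52 60 56
f 20 36 47
f 36 24 50
f 47 50 28
f 36 50 47
f 24 59 37
f 59 30 58
f 37 58 23
f 59 58 37
f 30 60 57
f 60 29 53
f 57 53 21
f 60 53 57
f 29 55 54
f 55 26 42
f 54 42 25
f 55 42 54
f 26 41 46
f 41 20 43
f 46 43 27
f 41 43 46
f 22 48 34
f 48 28 49
f 34 49 23
f 48 49 34
f 22 34 32
f 34 23 33
f 32 33 21
f 34 33 32
f 22 32 39
f 32 21 38
f 39 38 25
f 32 38 39
f 22 39 44
f 39 25 45
f 44 45 27
f 39 45 44
f 22 44 48
f 44 27 51
f 48 51 28
f 44 51 48
f 23 49 37
f 49 28 50
f 37 50 24
f 49 50 37
f 21 33 57
f 33 23 58
f 57 58 30
f 33 58 57
f 25 38 54
f 38 21 53
f 54 53 29
f 38 53 54
f 27 45 46
f 45 25 42
f 46 42 26
f 45 42 46
f 28 51 47
f 51 27 43
f 47 43 20
f 51 43 47
f 62 61 65
f 62 65 63
f 63 65 66
f 63 66 64
f 65 61 67
f 65 67 66
f 66 67 68
f 66 68 64
f 67 61 69
f 67 69 68
f 68 69 70
f 68 70 64
f 69 61 71
f 69 71 70
f 70 71 72
f 70 72 64
f 71 61 73
f 71 73 72
f 72 73 74
f 72 74 64
f 73 61 75
f 73 75 74
f 74 75 76
f 74 76 64
f 75 61 77
f 75 77 76
f 76 77 78
f 76 78 64
f 77 61 79
f 77 79 78
f 78 79 80
f 78 80 64
f 79 61 81
f 79 81 80
f 80 81 82
f 80 82 64
f 81 61 83
f 81 83 82
f 82 83 84
f 82 84 64
f 83 61 85
f 83 85 84
f 84 85 86
f 84 86 64
f 85 61 87
f 85 87 86
f 86 87 88
f 86 88 64
f 87 61 89
f 87 89 88
f 88 89 90
f 88 90 64
f 89 61 91
f 89 91 90
f 90 91 92
f 90 92 64
f 91 61 93
f 91 93 92
f 92 93 94
f 92 94 64
f 93 61 62
f 93 62 94
f 94 62 63
f 94 63 64



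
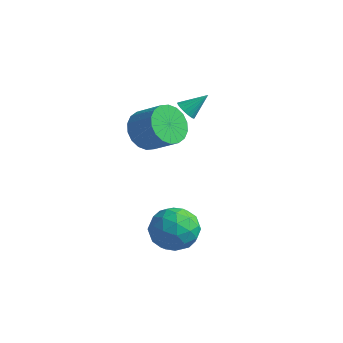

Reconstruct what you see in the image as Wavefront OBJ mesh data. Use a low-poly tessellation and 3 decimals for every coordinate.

v 1.995 -3.083 -2.546
v 2.918 -2.321 -2.619
v 2.942 -4.339 -3.681
v 3.865 -3.577 -3.754
v 3.621 -4.126 -2.716
v 3.036 -3.35 -2.015
v 2.824 -3.31 -4.285
v 2.239 -2.534 -3.584
v 3.43 -2.462 -3.694
v 3.923 -2.966 -2.724
v 1.937 -3.694 -3.576
v 2.43 -4.198 -2.606
v 2.373 -2.592 -2.483
v 3.487 -4.068 -3.817
v 3.343 -4.391 -3.207
v 3.886 -3.943 -3.25
v 2.443 -3.196 -2.128
v 2.985 -2.748 -2.171
v 3.399 -3.809 -2.228
v 2.875 -3.912 -4.129
v 3.417 -3.464 -4.172
v 1.974 -2.717 -3.05
v 2.517 -2.269 -3.093
v 2.461 -2.851 -4.072
v 3.217 -2.227 -3.158
v 3.773 -2.965 -3.825
v 3.162 -2.808 -4.137
v 2.818 -2.352 -3.725
v 3.506 -2.523 -2.588
v 4.063 -3.261 -3.255
v 3.92 -3.584 -2.645
v 3.576 -3.127 -2.233
v 3.808 -2.606 -3.219
v 1.797 -3.399 -3.045
v 2.354 -4.137 -3.712
v 2.284 -3.533 -4.067
v 1.94 -3.076 -3.655
v 2.087 -3.695 -2.475
v 2.643 -4.433 -3.142
v 3.042 -4.308 -2.575
v 2.698 -3.852 -2.163
v 2.052 -4.054 -3.081
v -0.985 0.028 -0.423
v -0.362 0.293 -1.278
v 0.927 0.317 -0.331
v 0.305 0.052 0.523
v -0.498 0.726 -1.105
v 0.792 0.75 -0.158
v -0.73 1.02 -0.796
v 0.56 1.044 0.151
v -1.012 1.118 -0.414
v 0.278 1.142 0.533
v -1.289 0.999 -0.034
v 0.001 1.024 0.913
v -1.506 0.689 0.269
v -0.216 0.713 1.216
v -1.619 0.247 0.435
v -0.33 0.272 1.382
v -1.607 -0.237 0.431
v -0.318 -0.213 1.378
v -1.472 -0.67 0.258
v -0.182 -0.646 1.205
v -1.24 -0.964 -0.051
v 0.05 -0.94 0.896
v -0.958 -1.062 -0.433
v 0.332 -1.038 0.514
v -0.681 -0.944 -0.813
v 0.609 -0.919 0.134
v -0.464 -0.633 -1.116
v 0.826 -0.609 -0.169
v -0.35 -0.192 -1.282
v 0.939 -0.167 -0.335
v -0.227 2.069 0.027
v 0.254 1.749 -0.017
v 0.407 2.911 0.853
v 0.282 1.906 -0.198
v 0.221 2.091 -0.34
v 0.083 2.272 -0.419
v -0.109 2.418 -0.421
v -0.321 2.504 -0.345
v -0.518 2.514 -0.205
v -0.663 2.448 -0.025
v -0.734 2.315 0.164
v -0.717 2.141 0.33
v -0.615 1.953 0.442
v -0.446 1.786 0.483
v -0.24 1.667 0.445
v -0.031 1.618 0.335
v 0.144 1.647 0.171
f 1 38 17
f 38 12 41
f 17 41 6
f 38 41 17
f 1 17 13
f 17 6 18
f 13 18 2
f 17 18 13
f 1 13 22
f 13 2 23
f 22 23 8
f 13 23 22
f 1 22 34
f 22 8 37
f 34 37 11
f 22 37 34
f 1 34 38
f 34 11 42
f 38 42 12
f 34 42 38
f 2 18 29
f 18 6 32
f 29 32 10
f 18 32 29
f 6 41 19
f 41 12 40
f 19 40 5
f 41 40 19
f 12 42 39
f 42 11 35
f 39 35 3
f 42 35 39
f 11 37 36
f 37 8 24
f 36 24 7
f 37 24 36
f 8 23 28
f 23 2 25
f 28 25 9
f 23 25 28
f 4 30 16
f 30 10 31
f 16 31 5
f 30 31 16
f 4 16 14
f 16 5 15
f 14 15 3
f 16 15 14
f 4 14 21
f 14 3 20
f 21 20 7
f 14 20 21
f 4 21 26
f 21 7 27
f 26 27 9
f 21 27 26
f 4 26 30
f 26 9 33
f 30 33 10
f 26 33 30
f 5 31 19
f 31 10 32
f 19 32 6
f 31 32 19
f 3 15 39
f 15 5 40
f 39 40 12
f 15 40 39
f 7 20 36
f 20 3 35
f 36 35 11
f 20 35 36
f 9 27 28
f 27 7 24
f 28 24 8
f 27 24 28
f 10 33 29
f 33 9 25
f 29 25 2
f 33 25 29
f 44 43 47
f 44 47 45
f 45 47 48
f 45 48 46
f 47 43 49
f 47 49 48
f 48 49 50
f 48 50 46
f 49 43 51
f 49 51 50
f 50 51 52
f 50 52 46
f 51 43 53
f 51 53 52
f 52 53 54
f 52 54 46
f 53 43 55
f 53 55 54
f 54 55 56
f 54 56 46
f 55 43 57
f 55 57 56
f 56 57 58
f 56 58 46
f 57 43 59
f 57 59 58
f 58 59 60
f 58 60 46
f 59 43 61
f 59 61 60
f 60 61 62
f 60 62 46
f 61 43 63
f 61 63 62
f 62 63 64
f 62 64 46
f 63 43 65
f 63 65 64
f 64 65 66
f 64 66 46
f 65 43 67
f 65 67 66
f 66 67 68
f 66 68 46
f 67 43 69
f 67 69 68
f 68 69 70
f 68 70 46
f 69 43 71
f 69 71 70
f 70 71 72
f 70 72 46
f 71 43 44
f 71 44 72
f 72 44 45
f 72 45 46
f 74 73 76
f 74 76 75
f 76 73 77
f 76 77 75
f 77 73 78
f 77 78 75
f 78 73 79
f 78 79 75
f 79 73 80
f 79 80 75
f 80 73 81
f 80 81 75
f 81 73 82
f 81 82 75
f 82 73 83
f 82 83 75
f 83 73 84
f 83 84 75
f 84 73 85
f 84 85 75
f 85 73 86
f 85 86 75
f 86 73 87
f 86 87 75
f 87 73 88
f 87 88 75
f 88 73 89
f 88 89 75
f 89 73 74
f 89 74 75



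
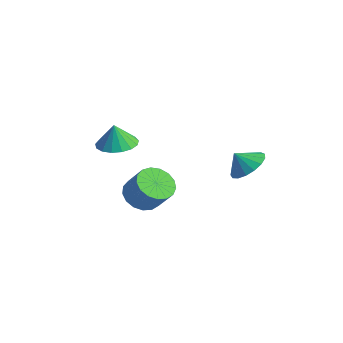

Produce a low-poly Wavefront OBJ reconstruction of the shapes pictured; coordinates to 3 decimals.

v -3.137 -3.592 -1.566
v -2.256 -2.975 -1.471
v -3.183 -3.728 -0.254
v -2.646 -2.637 -1.45
v -3.149 -2.518 -1.456
v -3.649 -2.645 -1.486
v -4.032 -2.989 -1.535
v -4.21 -3.471 -1.592
v -4.142 -3.981 -1.642
v -3.843 -4.402 -1.675
v -3.383 -4.637 -1.683
v -2.866 -4.633 -1.664
v -2.412 -4.391 -1.623
v -2.123 -3.965 -1.569
v -2.067 -3.454 -1.514
v 2.923 -0.142 -1.37
v 3.891 -0.497 -1.122
v 2.517 -0.678 -0.55
v 3.849 -0.065 -0.86
v 3.596 0.35 -0.714
v 3.188 0.652 -0.719
v 2.72 0.772 -0.873
v 2.298 0.683 -1.14
v 2.02 0.405 -1.461
v 1.948 0.001 -1.76
v 2.1 -0.435 -1.97
v 2.441 -0.804 -2.042
v 2.892 -1.022 -1.961
v 3.35 -1.038 -1.743
v 3.711 -0.848 -1.441
v -0.329 -4.028 -3.668
v 0.209 -4.875 -3.978
v 1.187 -4.699 -2.763
v 0.649 -3.852 -2.452
v 0.436 -4.494 -4.216
v 1.414 -4.319 -3
v 0.487 -4.007 -4.328
v 1.465 -3.831 -3.112
v 0.352 -3.525 -4.289
v 1.33 -3.349 -3.073
v 0.061 -3.158 -4.107
v 1.039 -2.982 -2.892
v -0.32 -2.99 -3.825
v 0.658 -2.814 -2.61
v -0.703 -3.06 -3.507
v 0.275 -2.884 -2.292
v -1 -3.352 -3.226
v -0.022 -3.176 -2.01
v -1.143 -3.798 -3.046
v -0.165 -3.623 -1.83
v -1.1 -4.298 -3.008
v -0.122 -4.122 -1.793
v -0.881 -4.735 -3.122
v 0.098 -4.559 -1.906
v -0.534 -5.011 -3.36
v 0.444 -4.835 -2.145
v -0.141 -5.061 -3.669
v 0.837 -4.885 -2.454
f 2 1 4
f 2 4 3
f 4 1 5
f 4 5 3
f 5 1 6
f 5 6 3
f 6 1 7
f 6 7 3
f 7 1 8
f 7 8 3
f 8 1 9
f 8 9 3
f 9 1 10
f 9 10 3
f 10 1 11
f 10 11 3
f 11 1 12
f 11 12 3
f 12 1 13
f 12 13 3
f 13 1 14
f 13 14 3
f 14 1 15
f 14 15 3
f 15 1 2
f 15 2 3
f 17 16 19
f 17 19 18
f 19 16 20
f 19 20 18
f 20 16 21
f 20 21 18
f 21 16 22
f 21 22 18
f 22 16 23
f 22 23 18
f 23 16 24
f 23 24 18
f 24 16 25
f 24 25 18
f 25 16 26
f 25 26 18
f 26 16 27
f 26 27 18
f 27 16 28
f 27 28 18
f 28 16 29
f 28 29 18
f 29 16 30
f 29 30 18
f 30 16 17
f 30 17 18
f 32 31 35
f 32 35 33
f 33 35 36
f 33 36 34
f 35 31 37
f 35 37 36
f 36 37 38
f 36 38 34
f 37 31 39
f 37 39 38
f 38 39 40
f 38 40 34
f 39 31 41
f 39 41 40
f 40 41 42
f 40 42 34
f 41 31 43
f 41 43 42
f 42 43 44
f 42 44 34
f 43 31 45
f 43 45 44
f 44 45 46
f 44 46 34
f 45 31 47
f 45 47 46
f 46 47 48
f 46 48 34
f 47 31 49
f 47 49 48
f 48 49 50
f 48 50 34
f 49 31 51
f 49 51 50
f 50 51 52
f 50 52 34
f 51 31 53
f 51 53 52
f 52 53 54
f 52 54 34
f 53 31 55
f 53 55 54
f 54 55 56
f 54 56 34
f 55 31 57
f 55 57 56
f 56 57 58
f 56 58 34
f 57 31 32
f 57 32 58
f 58 32 33
f 58 33 34



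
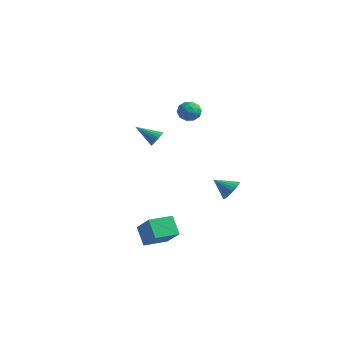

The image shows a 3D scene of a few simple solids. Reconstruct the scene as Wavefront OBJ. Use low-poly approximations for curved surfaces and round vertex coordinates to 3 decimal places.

v -0.658 -2.284 3.499
v -0.391 -2.159 3.964
v -1.742 -2.796 4.261
v -0.509 -1.967 3.924
v -0.654 -1.831 3.811
v -0.799 -1.772 3.644
v -0.919 -1.802 3.452
v -0.995 -1.915 3.268
v -1.012 -2.092 3.124
v -0.968 -2.302 3.045
v -0.871 -2.509 3.045
v -0.736 -2.677 3.123
v -0.589 -2.777 3.266
v -0.453 -2.792 3.45
v -0.353 -2.718 3.642
v -0.305 -2.57 3.809
v -0.319 -2.372 3.923
v -4.297 3.851 2.518
v -3.929 4.305 2.983
v -3.251 3.515 2.017
v -2.883 3.969 2.482
v -3.219 3.357 2.746
v -3.866 3.565 3.056
v -3.314 4.255 1.944
v -3.961 4.463 2.254
v -3.321 4.555 2.628
v -3.263 3.999 3.124
v -3.917 3.821 1.876
v -3.859 3.265 2.372
v -4.205 4.108 2.794
v -2.975 3.712 2.206
v -3.173 3.353 2.361
v -2.956 3.619 2.634
v -4.168 3.673 2.837
v -3.952 3.939 3.11
v -3.534 3.382 2.971
v -3.228 3.881 1.89
v -3.012 4.147 2.163
v -4.224 4.201 2.366
v -4.007 4.467 2.639
v -3.646 4.438 2.029
v -3.631 4.521 2.859
v -3.016 4.323 2.565
v -3.27 4.492 2.249
v -3.65 4.614 2.431
v -3.597 4.195 3.15
v -2.982 3.997 2.856
v -3.18 3.637 3.011
v -3.56 3.76 3.193
v -3.24 4.341 2.942
v -4.198 3.823 2.144
v -3.583 3.625 1.85
v -3.62 4.06 1.807
v -4 4.183 1.989
v -4.164 3.497 2.435
v -3.549 3.299 2.141
v -3.53 3.206 2.569
v -3.91 3.328 2.751
v -3.94 3.479 2.058
v 0.258 2.964 -2.234
v 0.734 2.933 -1.656
v -0.658 2.496 -1.506
v 0.622 3.202 -1.624
v 0.455 3.434 -1.685
v 0.258 3.595 -1.829
v 0.061 3.66 -2.035
v -0.107 3.618 -2.272
v -0.219 3.477 -2.503
v -0.258 3.258 -2.693
v -0.219 2.994 -2.813
v -0.107 2.726 -2.845
v 0.06 2.493 -2.784
v 0.257 2.333 -2.64
v 0.455 2.268 -2.433
v 0.622 2.309 -2.197
v 0.734 2.45 -1.966
v 0.773 2.669 -1.776
v -0.099 -4.095 -3.663
v -0.889 -3.722 -2.727
v 0.447 -2.785 -3.725
v -0.343 -2.412 -2.789
v 1.123 -4.548 -2.451
v 0.333 -4.175 -1.515
v 1.669 -3.238 -2.513
v 0.879 -2.865 -1.577
f 2 1 4
f 2 4 3
f 4 1 5
f 4 5 3
f 5 1 6
f 5 6 3
f 6 1 7
f 6 7 3
f 7 1 8
f 7 8 3
f 8 1 9
f 8 9 3
f 9 1 10
f 9 10 3
f 10 1 11
f 10 11 3
f 11 1 12
f 11 12 3
f 12 1 13
f 12 13 3
f 13 1 14
f 13 14 3
f 14 1 15
f 14 15 3
f 15 1 16
f 15 16 3
f 16 1 17
f 16 17 3
f 17 1 2
f 17 2 3
f 18 55 34
f 55 29 58
f 34 58 23
f 55 58 34
f 18 34 30
f 34 23 35
f 30 35 19
f 34 35 30
f 18 30 39
f 30 19 40
f 39 40 25
f 30 40 39
f 18 39 51
f 39 25 54
f 51 54 28
f 39 54 51
f 18 51 55
f 51 28 59
f 55 59 29
f 51 59 55
f 19 35 46
f 35 23 49
f 46 49 27
f 35 49 46
f 23 58 36
f 58 29 57
f 36 57 22
f 58 57 36
f 29 59 56
f 59 28 52
f 56 52 20
f 59 52 56
f 28 54 53
f 54 25 41
f 53 41 24
f 54 41 53
f 25 40 45
f 40 19 42
f 45 42 26
f 40 42 45
f 21 47 33
f 47 27 48
f 33 48 22
f 47 48 33
f 21 33 31
f 33 22 32
f 31 32 20
f 33 32 31
f 21 31 38
f 31 20 37
f 38 37 24
f 31 37 38
f 21 38 43
f 38 24 44
f 43 44 26
f 38 44 43
f 21 43 47
f 43 26 50
f 47 50 27
f 43 50 47
f 22 48 36
f 48 27 49
f 36 49 23
f 48 49 36
f 20 32 56
f 32 22 57
f 56 57 29
f 32 57 56
f 24 37 53
f 37 20 52
f 53 52 28
f 37 52 53
f 26 44 45
f 44 24 41
f 45 41 25
f 44 41 45
f 27 50 46
f 50 26 42
f 46 42 19
f 50 42 46
f 61 60 63
f 61 63 62
f 63 60 64
f 63 64 62
f 64 60 65
f 64 65 62
f 65 60 66
f 65 66 62
f 66 60 67
f 66 67 62
f 67 60 68
f 67 68 62
f 68 60 69
f 68 69 62
f 69 60 70
f 69 70 62
f 70 60 71
f 70 71 62
f 71 60 72
f 71 72 62
f 72 60 73
f 72 73 62
f 73 60 74
f 73 74 62
f 74 60 75
f 74 75 62
f 75 60 76
f 75 76 62
f 76 60 77
f 76 77 62
f 77 60 61
f 77 61 62
f 79 81 78
f 82 79 78
f 78 81 80
f 80 82 78
f 79 85 81
f 83 79 82
f 83 85 79
f 81 85 80
f 84 82 80
f 80 85 84
f 84 83 82
f 85 83 84



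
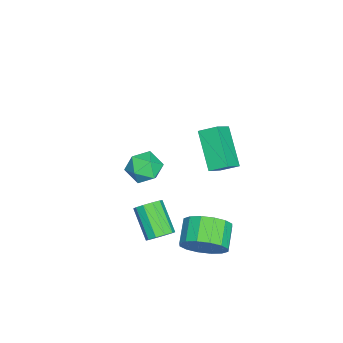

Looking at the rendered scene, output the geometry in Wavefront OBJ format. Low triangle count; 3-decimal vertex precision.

v -2.109 -1.865 -2.789
v -1.339 -1.532 -3.271
v -1.161 -2.608 -1.789
v -0.391 -2.275 -2.271
v -0.945 -1.666 -1.762
v -1.53 -1.207 -2.38
v -0.97 -2.933 -2.68
v -1.555 -2.474 -3.298
v -0.635 -2.192 -3.203
v -0.62 -1.408 -2.636
v -1.88 -2.732 -2.424
v -1.865 -1.948 -1.857
v 4.294 2.176 -2.111
v 4.757 1.49 -1.402
v 3.609 1.377 -0.761
v 3.146 2.064 -1.469
v 4.832 2.003 -1.178
v 3.683 1.89 -0.537
v 4.762 2.562 -1.205
v 3.614 2.449 -0.564
v 4.567 3.018 -1.474
v 3.419 2.905 -0.833
v 4.299 3.248 -1.914
v 3.15 3.136 -1.272
v 4.029 3.192 -2.406
v 2.881 3.079 -1.765
v 3.831 2.863 -2.819
v 2.683 2.75 -2.178
v 3.757 2.35 -3.043
v 2.608 2.237 -2.402
v 3.826 1.791 -3.016
v 2.678 1.678 -2.375
v 4.021 1.335 -2.747
v 2.873 1.222 -2.106
v 4.29 1.104 -2.308
v 3.141 0.992 -1.666
v 4.559 1.161 -1.815
v 3.411 1.048 -1.174
v 2.368 2.388 1.586
v 1.029 1.568 2.951
v 2.322 3.22 2.042
v 0.984 2.4 3.407
v 3.216 2.08 2.233
v 1.878 1.26 3.598
v 3.171 2.912 2.689
v 1.832 2.092 4.054
v 3.586 0.056 -2.555
v 3.908 0.349 -2.045
v 2.896 -0.504 -0.916
v 2.574 -0.796 -1.425
v 3.588 0.59 -2.15
v 2.576 -0.262 -1.02
v 3.268 0.627 -2.409
v 2.255 -0.225 -1.28
v 3.069 0.446 -2.724
v 2.056 -0.406 -1.595
v 3.067 0.117 -2.974
v 2.055 -0.736 -1.845
v 3.264 -0.236 -3.064
v 2.252 -1.089 -1.935
v 3.584 -0.478 -2.96
v 2.572 -1.33 -1.83
v 3.905 -0.515 -2.7
v 2.892 -1.367 -1.571
v 4.104 -0.334 -2.385
v 3.091 -1.186 -1.256
v 4.105 -0.004 -2.135
v 3.093 -0.857 -1.006
f 1 12 6
f 1 6 2
f 1 2 8
f 1 8 11
f 1 11 12
f 2 6 10
f 6 12 5
f 12 11 3
f 11 8 7
f 8 2 9
f 4 10 5
f 4 5 3
f 4 3 7
f 4 7 9
f 4 9 10
f 5 10 6
f 3 5 12
f 7 3 11
f 9 7 8
f 10 9 2
f 14 13 17
f 14 17 15
f 15 17 18
f 15 18 16
f 17 13 19
f 17 19 18
f 18 19 20
f 18 20 16
f 19 13 21
f 19 21 20
f 20 21 22
f 20 22 16
f 21 13 23
f 21 23 22
f 22 23 24
f 22 24 16
f 23 13 25
f 23 25 24
f 24 25 26
f 24 26 16
f 25 13 27
f 25 27 26
f 26 27 28
f 26 28 16
f 27 13 29
f 27 29 28
f 28 29 30
f 28 30 16
f 29 13 31
f 29 31 30
f 30 31 32
f 30 32 16
f 31 13 33
f 31 33 32
f 32 33 34
f 32 34 16
f 33 13 35
f 33 35 34
f 34 35 36
f 34 36 16
f 35 13 37
f 35 37 36
f 36 37 38
f 36 38 16
f 37 13 14
f 37 14 38
f 38 14 15
f 38 15 16
f 40 42 39
f 43 40 39
f 39 42 41
f 41 43 39
f 40 46 42
f 44 40 43
f 44 46 40
f 42 46 41
f 45 43 41
f 41 46 45
f 45 44 43
f 46 44 45
f 48 47 51
f 48 51 49
f 49 51 52
f 49 52 50
f 51 47 53
f 51 53 52
f 52 53 54
f 52 54 50
f 53 47 55
f 53 55 54
f 54 55 56
f 54 56 50
f 55 47 57
f 55 57 56
f 56 57 58
f 56 58 50
f 57 47 59
f 57 59 58
f 58 59 60
f 58 60 50
f 59 47 61
f 59 61 60
f 60 61 62
f 60 62 50
f 61 47 63
f 61 63 62
f 62 63 64
f 62 64 50
f 63 47 65
f 63 65 64
f 64 65 66
f 64 66 50
f 65 47 67
f 65 67 66
f 66 67 68
f 66 68 50
f 67 47 48
f 67 48 68
f 68 48 49
f 68 49 50



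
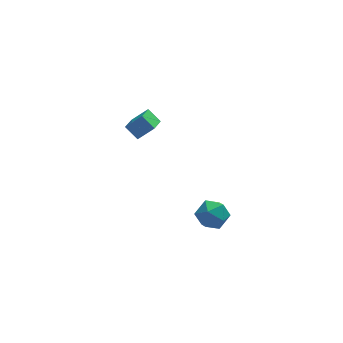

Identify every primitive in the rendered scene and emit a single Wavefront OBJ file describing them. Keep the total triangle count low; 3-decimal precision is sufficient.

v -1.563 -3.65 -0.976
v -0.859 -3.172 -0.358
v -0.301 -4.288 -1.922
v 0.403 -3.81 -1.304
v -0.163 -4.615 -0.932
v -0.943 -4.22 -0.347
v -0.217 -3.24 -1.933
v -0.997 -2.845 -1.348
v -0.027 -2.919 -0.949
v 0.007 -3.768 -0.331
v -1.167 -3.692 -1.949
v -1.133 -4.541 -1.331
v -3.489 2.986 -0.033
v -4.101 3.563 0.676
v -2.929 4.102 -0.458
v -3.541 4.68 0.251
v -2.539 2.86 0.889
v -3.151 3.438 1.598
v -1.979 3.977 0.464
v -2.591 4.554 1.173
f 1 12 6
f 1 6 2
f 1 2 8
f 1 8 11
f 1 11 12
f 2 6 10
f 6 12 5
f 12 11 3
f 11 8 7
f 8 2 9
f 4 10 5
f 4 5 3
f 4 3 7
f 4 7 9
f 4 9 10
f 5 10 6
f 3 5 12
f 7 3 11
f 9 7 8
f 10 9 2
f 14 16 13
f 17 14 13
f 13 16 15
f 15 17 13
f 14 20 16
f 18 14 17
f 18 20 14
f 16 20 15
f 19 17 15
f 15 20 19
f 19 18 17
f 20 18 19

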